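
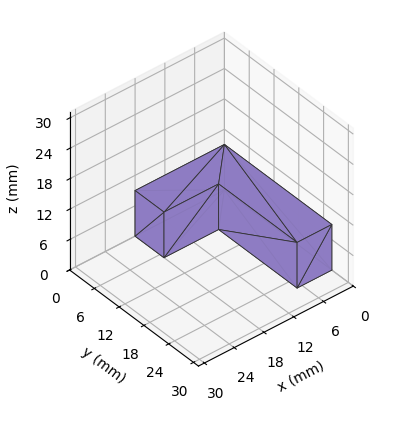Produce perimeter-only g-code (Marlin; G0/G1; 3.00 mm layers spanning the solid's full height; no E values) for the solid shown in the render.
Reading the render: the shape is an L-shaped prism: outer 18 × 26 mm, arm thicknesses ≈ 7 mm (horizontal) and 7 mm (vertical), extruded 9 mm in z (dimensions read to the nearest mm from the axis ticks). For the g-code, the solid's height is divided into equal slices at the stated Δz and each level perimeter traced with G1 moves after a G0 lift.

; perimeter-only toolpath
G21 ; units = mm
G90 ; absolute positioning
G28 ; home
; layer 1
G0 Z3.00
G0 X0.00 Y0.00
G1 X18.00 Y0.00
G1 X18.00 Y7.00
G1 X7.00 Y7.00
G1 X7.00 Y26.00
G1 X0.00 Y26.00
G1 X0.00 Y0.00
; layer 2
G0 Z6.00
G0 X0.00 Y0.00
G1 X18.00 Y0.00
G1 X18.00 Y7.00
G1 X7.00 Y7.00
G1 X7.00 Y26.00
G1 X0.00 Y26.00
G1 X0.00 Y0.00
; layer 3
G0 Z9.00
G0 X0.00 Y0.00
G1 X18.00 Y0.00
G1 X18.00 Y7.00
G1 X7.00 Y7.00
G1 X7.00 Y26.00
G1 X0.00 Y26.00
G1 X0.00 Y0.00
M2 ; end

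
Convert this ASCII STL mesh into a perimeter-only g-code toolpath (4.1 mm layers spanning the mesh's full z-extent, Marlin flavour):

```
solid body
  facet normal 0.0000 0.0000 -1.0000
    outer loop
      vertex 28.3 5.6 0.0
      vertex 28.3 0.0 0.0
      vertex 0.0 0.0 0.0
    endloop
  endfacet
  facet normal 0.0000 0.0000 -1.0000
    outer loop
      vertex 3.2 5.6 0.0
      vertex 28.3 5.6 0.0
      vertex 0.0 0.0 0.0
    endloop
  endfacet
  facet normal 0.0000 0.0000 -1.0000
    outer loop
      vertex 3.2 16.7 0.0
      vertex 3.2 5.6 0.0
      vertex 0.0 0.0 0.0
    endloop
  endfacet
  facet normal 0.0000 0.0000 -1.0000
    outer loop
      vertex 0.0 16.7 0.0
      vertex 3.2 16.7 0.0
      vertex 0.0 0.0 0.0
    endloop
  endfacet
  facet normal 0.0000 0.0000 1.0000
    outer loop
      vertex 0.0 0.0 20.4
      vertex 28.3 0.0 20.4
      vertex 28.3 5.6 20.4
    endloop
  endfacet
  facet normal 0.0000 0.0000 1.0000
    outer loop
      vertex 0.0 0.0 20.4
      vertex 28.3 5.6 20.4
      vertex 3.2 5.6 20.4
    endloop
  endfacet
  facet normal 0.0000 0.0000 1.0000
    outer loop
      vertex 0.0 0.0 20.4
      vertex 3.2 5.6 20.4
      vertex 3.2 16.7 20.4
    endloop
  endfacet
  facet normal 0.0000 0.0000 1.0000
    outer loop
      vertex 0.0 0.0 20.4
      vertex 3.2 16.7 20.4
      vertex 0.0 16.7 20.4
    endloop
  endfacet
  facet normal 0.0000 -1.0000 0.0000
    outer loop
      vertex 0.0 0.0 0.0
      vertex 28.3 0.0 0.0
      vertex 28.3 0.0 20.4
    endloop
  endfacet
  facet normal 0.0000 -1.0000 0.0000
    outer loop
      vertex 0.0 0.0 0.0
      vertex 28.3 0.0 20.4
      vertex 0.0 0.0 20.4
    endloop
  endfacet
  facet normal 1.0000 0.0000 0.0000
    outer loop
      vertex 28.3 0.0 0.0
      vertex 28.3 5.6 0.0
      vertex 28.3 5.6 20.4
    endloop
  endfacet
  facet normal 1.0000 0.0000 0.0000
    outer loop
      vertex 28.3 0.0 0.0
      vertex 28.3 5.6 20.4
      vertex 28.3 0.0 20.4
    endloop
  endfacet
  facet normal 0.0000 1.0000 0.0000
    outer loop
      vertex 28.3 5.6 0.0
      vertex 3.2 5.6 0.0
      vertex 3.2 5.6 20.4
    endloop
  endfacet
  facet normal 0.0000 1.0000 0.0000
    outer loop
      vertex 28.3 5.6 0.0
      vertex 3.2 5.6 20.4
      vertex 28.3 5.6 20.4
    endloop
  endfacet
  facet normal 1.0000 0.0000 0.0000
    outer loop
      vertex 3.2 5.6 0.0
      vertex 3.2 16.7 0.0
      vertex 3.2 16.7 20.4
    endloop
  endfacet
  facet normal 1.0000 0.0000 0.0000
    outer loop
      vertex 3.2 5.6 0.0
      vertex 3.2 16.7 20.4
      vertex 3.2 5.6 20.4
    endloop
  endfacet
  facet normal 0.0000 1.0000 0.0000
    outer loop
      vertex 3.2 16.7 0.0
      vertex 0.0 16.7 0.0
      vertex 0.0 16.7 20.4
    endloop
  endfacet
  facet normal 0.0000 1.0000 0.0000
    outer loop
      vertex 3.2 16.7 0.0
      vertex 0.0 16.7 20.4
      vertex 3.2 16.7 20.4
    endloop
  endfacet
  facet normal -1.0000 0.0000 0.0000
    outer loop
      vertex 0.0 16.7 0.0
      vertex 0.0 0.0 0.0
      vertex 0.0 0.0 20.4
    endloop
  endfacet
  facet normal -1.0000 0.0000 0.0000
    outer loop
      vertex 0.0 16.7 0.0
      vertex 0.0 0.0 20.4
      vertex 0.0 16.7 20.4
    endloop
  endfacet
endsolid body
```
; perimeter-only toolpath
G21 ; units = mm
G90 ; absolute positioning
G28 ; home
; layer 1
G0 Z4.1
G0 X0.0 Y0.0
G1 X28.3 Y0.0
G1 X28.3 Y5.6
G1 X3.2 Y5.6
G1 X3.2 Y16.7
G1 X0.0 Y16.7
G1 X0.0 Y0.0
; layer 2
G0 Z8.2
G0 X0.0 Y0.0
G1 X28.3 Y0.0
G1 X28.3 Y5.6
G1 X3.2 Y5.6
G1 X3.2 Y16.7
G1 X0.0 Y16.7
G1 X0.0 Y0.0
; layer 3
G0 Z12.2
G0 X0.0 Y0.0
G1 X28.3 Y0.0
G1 X28.3 Y5.6
G1 X3.2 Y5.6
G1 X3.2 Y16.7
G1 X0.0 Y16.7
G1 X0.0 Y0.0
; layer 4
G0 Z16.3
G0 X0.0 Y0.0
G1 X28.3 Y0.0
G1 X28.3 Y5.6
G1 X3.2 Y5.6
G1 X3.2 Y16.7
G1 X0.0 Y16.7
G1 X0.0 Y0.0
; layer 5
G0 Z20.4
G0 X0.0 Y0.0
G1 X28.3 Y0.0
G1 X28.3 Y5.6
G1 X3.2 Y5.6
G1 X3.2 Y16.7
G1 X0.0 Y16.7
G1 X0.0 Y0.0
M2 ; end

The solid is an L-shaped prism: outer 28.3 × 16.7 mm, arm thicknesses ≈ 5.6 mm (horizontal) and 3.2 mm (vertical), extruded 20.4 mm in z. Slicing at Δz = 4.1 mm — 5 equal slices spanning the solid's height, so layer i sits at z = i·h/5 — gives 5 non-empty perimeters. Each is a 6-segment closed polygon; G0 lifts to the layer z and rapids to the start vertex, then G1 traces the edges.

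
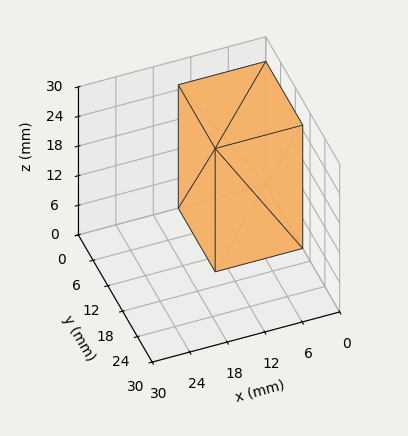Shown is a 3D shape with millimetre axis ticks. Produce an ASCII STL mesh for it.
Reading the render: the shape is a rectangular box, roughly 14 × 15 mm footprint and 25 mm tall (dimensions read to the nearest mm from the axis ticks). For the STL, each face is triangulated and given an outward normal.

solid part
  facet normal 0.0000 0.0000 -1.0000
    outer loop
      vertex 14.00 15.00 0.00
      vertex 14.00 0.00 0.00
      vertex 0.00 0.00 0.00
    endloop
  endfacet
  facet normal 0.0000 0.0000 -1.0000
    outer loop
      vertex 0.00 15.00 0.00
      vertex 14.00 15.00 0.00
      vertex 0.00 0.00 0.00
    endloop
  endfacet
  facet normal 0.0000 0.0000 1.0000
    outer loop
      vertex 0.00 0.00 25.00
      vertex 14.00 0.00 25.00
      vertex 14.00 15.00 25.00
    endloop
  endfacet
  facet normal 0.0000 0.0000 1.0000
    outer loop
      vertex 0.00 0.00 25.00
      vertex 14.00 15.00 25.00
      vertex 0.00 15.00 25.00
    endloop
  endfacet
  facet normal 0.0000 -1.0000 0.0000
    outer loop
      vertex 0.00 0.00 0.00
      vertex 14.00 0.00 0.00
      vertex 14.00 0.00 25.00
    endloop
  endfacet
  facet normal 0.0000 -1.0000 0.0000
    outer loop
      vertex 0.00 0.00 0.00
      vertex 14.00 0.00 25.00
      vertex 0.00 0.00 25.00
    endloop
  endfacet
  facet normal 0.0000 1.0000 0.0000
    outer loop
      vertex 14.00 15.00 25.00
      vertex 14.00 15.00 0.00
      vertex 0.00 15.00 0.00
    endloop
  endfacet
  facet normal 0.0000 1.0000 0.0000
    outer loop
      vertex 0.00 15.00 25.00
      vertex 14.00 15.00 25.00
      vertex 0.00 15.00 0.00
    endloop
  endfacet
  facet normal -1.0000 0.0000 0.0000
    outer loop
      vertex 0.00 15.00 25.00
      vertex 0.00 15.00 0.00
      vertex 0.00 0.00 0.00
    endloop
  endfacet
  facet normal -1.0000 0.0000 0.0000
    outer loop
      vertex 0.00 0.00 25.00
      vertex 0.00 15.00 25.00
      vertex 0.00 0.00 0.00
    endloop
  endfacet
  facet normal 1.0000 0.0000 0.0000
    outer loop
      vertex 14.00 0.00 0.00
      vertex 14.00 15.00 0.00
      vertex 14.00 15.00 25.00
    endloop
  endfacet
  facet normal 1.0000 0.0000 0.0000
    outer loop
      vertex 14.00 0.00 0.00
      vertex 14.00 15.00 25.00
      vertex 14.00 0.00 25.00
    endloop
  endfacet
endsolid part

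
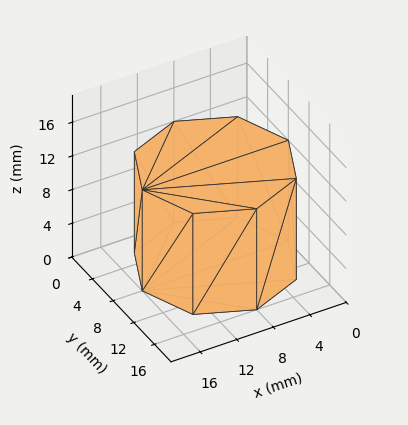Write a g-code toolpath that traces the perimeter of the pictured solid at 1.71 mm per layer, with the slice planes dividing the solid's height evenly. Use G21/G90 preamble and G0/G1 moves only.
Reading the render: the shape is a regular 8-sided prism (a cylinder approximated with 8 flat sides), circumscribed radius ≈ 8 mm, height ≈ 12 mm (dimensions read to the nearest mm from the axis ticks). For the g-code, the solid's height is divided into equal slices at the stated Δz and each level perimeter traced with G1 moves after a G0 lift.

; perimeter-only toolpath
G21 ; units = mm
G90 ; absolute positioning
G28 ; home
; layer 1
G0 Z1.71
G0 X16.00 Y8.00
G1 X13.66 Y13.66
G1 X8.00 Y16.00
G1 X2.34 Y13.66
G1 X0.00 Y8.00
G1 X2.34 Y2.34
G1 X8.00 Y0.00
G1 X13.66 Y2.34
G1 X16.00 Y8.00
; layer 2
G0 Z3.43
G0 X16.00 Y8.00
G1 X13.66 Y13.66
G1 X8.00 Y16.00
G1 X2.34 Y13.66
G1 X0.00 Y8.00
G1 X2.34 Y2.34
G1 X8.00 Y0.00
G1 X13.66 Y2.34
G1 X16.00 Y8.00
; layer 3
G0 Z5.14
G0 X16.00 Y8.00
G1 X13.66 Y13.66
G1 X8.00 Y16.00
G1 X2.34 Y13.66
G1 X0.00 Y8.00
G1 X2.34 Y2.34
G1 X8.00 Y0.00
G1 X13.66 Y2.34
G1 X16.00 Y8.00
; layer 4
G0 Z6.86
G0 X16.00 Y8.00
G1 X13.66 Y13.66
G1 X8.00 Y16.00
G1 X2.34 Y13.66
G1 X0.00 Y8.00
G1 X2.34 Y2.34
G1 X8.00 Y0.00
G1 X13.66 Y2.34
G1 X16.00 Y8.00
; layer 5
G0 Z8.57
G0 X16.00 Y8.00
G1 X13.66 Y13.66
G1 X8.00 Y16.00
G1 X2.34 Y13.66
G1 X0.00 Y8.00
G1 X2.34 Y2.34
G1 X8.00 Y0.00
G1 X13.66 Y2.34
G1 X16.00 Y8.00
; layer 6
G0 Z10.29
G0 X16.00 Y8.00
G1 X13.66 Y13.66
G1 X8.00 Y16.00
G1 X2.34 Y13.66
G1 X0.00 Y8.00
G1 X2.34 Y2.34
G1 X8.00 Y0.00
G1 X13.66 Y2.34
G1 X16.00 Y8.00
; layer 7
G0 Z12.00
G0 X16.00 Y8.00
G1 X13.66 Y13.66
G1 X8.00 Y16.00
G1 X2.34 Y13.66
G1 X0.00 Y8.00
G1 X2.34 Y2.34
G1 X8.00 Y0.00
G1 X13.66 Y2.34
G1 X16.00 Y8.00
M2 ; end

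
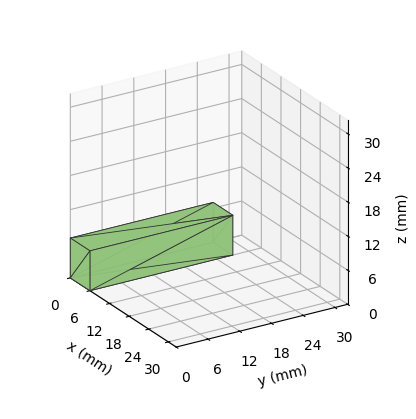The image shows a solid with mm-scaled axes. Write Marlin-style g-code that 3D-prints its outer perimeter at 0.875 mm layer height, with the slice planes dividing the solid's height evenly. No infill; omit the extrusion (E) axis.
Reading the render: the shape is a rectangular box, roughly 6 × 27 mm footprint and 7 mm tall (dimensions read to the nearest mm from the axis ticks). For the g-code, the solid's height is divided into equal slices at the stated Δz and each level perimeter traced with G1 moves after a G0 lift.

; perimeter-only toolpath
G21 ; units = mm
G90 ; absolute positioning
G28 ; home
; layer 1
G0 Z0.875
G0 X0.000 Y0.000
G1 X6.000 Y0.000
G1 X6.000 Y27.000
G1 X0.000 Y27.000
G1 X0.000 Y0.000
; layer 2
G0 Z1.750
G0 X0.000 Y0.000
G1 X6.000 Y0.000
G1 X6.000 Y27.000
G1 X0.000 Y27.000
G1 X0.000 Y0.000
; layer 3
G0 Z2.625
G0 X0.000 Y0.000
G1 X6.000 Y0.000
G1 X6.000 Y27.000
G1 X0.000 Y27.000
G1 X0.000 Y0.000
; layer 4
G0 Z3.500
G0 X0.000 Y0.000
G1 X6.000 Y0.000
G1 X6.000 Y27.000
G1 X0.000 Y27.000
G1 X0.000 Y0.000
; layer 5
G0 Z4.375
G0 X0.000 Y0.000
G1 X6.000 Y0.000
G1 X6.000 Y27.000
G1 X0.000 Y27.000
G1 X0.000 Y0.000
; layer 6
G0 Z5.250
G0 X0.000 Y0.000
G1 X6.000 Y0.000
G1 X6.000 Y27.000
G1 X0.000 Y27.000
G1 X0.000 Y0.000
; layer 7
G0 Z6.125
G0 X0.000 Y0.000
G1 X6.000 Y0.000
G1 X6.000 Y27.000
G1 X0.000 Y27.000
G1 X0.000 Y0.000
; layer 8
G0 Z7.000
G0 X0.000 Y0.000
G1 X6.000 Y0.000
G1 X6.000 Y27.000
G1 X0.000 Y27.000
G1 X0.000 Y0.000
M2 ; end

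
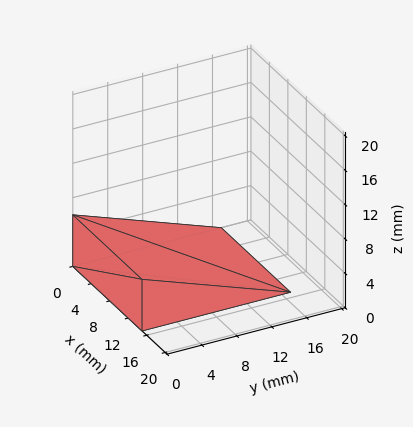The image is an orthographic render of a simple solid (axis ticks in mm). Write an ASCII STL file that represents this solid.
Reading the render: the shape is a wedge (ramp): 15 × 17 mm base, rising to 6 mm along the y=0 edge and sloping linearly to z=0 at y=17 (dimensions read to the nearest mm from the axis ticks). For the STL, each face is triangulated and given an outward normal.

solid part
  facet normal 0.0000 0.0000 -1.0000
    outer loop
      vertex 15.00 17.00 0.00
      vertex 15.00 0.00 0.00
      vertex 0.00 0.00 0.00
    endloop
  endfacet
  facet normal 0.0000 0.0000 -1.0000
    outer loop
      vertex 0.00 17.00 0.00
      vertex 15.00 17.00 0.00
      vertex 0.00 0.00 0.00
    endloop
  endfacet
  facet normal 0.0000 -1.0000 0.0000
    outer loop
      vertex 0.00 0.00 0.00
      vertex 15.00 0.00 0.00
      vertex 15.00 0.00 6.00
    endloop
  endfacet
  facet normal 0.0000 -1.0000 0.0000
    outer loop
      vertex 0.00 0.00 0.00
      vertex 15.00 0.00 6.00
      vertex 0.00 0.00 6.00
    endloop
  endfacet
  facet normal 0.0000 0.3328 0.9430
    outer loop
      vertex 0.00 0.00 6.00
      vertex 15.00 0.00 6.00
      vertex 15.00 17.00 0.00
    endloop
  endfacet
  facet normal 0.0000 0.3328 0.9430
    outer loop
      vertex 0.00 0.00 6.00
      vertex 15.00 17.00 0.00
      vertex 0.00 17.00 0.00
    endloop
  endfacet
  facet normal -1.0000 0.0000 0.0000
    outer loop
      vertex 0.00 0.00 6.00
      vertex 0.00 17.00 0.00
      vertex 0.00 0.00 0.00
    endloop
  endfacet
  facet normal 1.0000 0.0000 0.0000
    outer loop
      vertex 15.00 0.00 0.00
      vertex 15.00 17.00 0.00
      vertex 15.00 0.00 6.00
    endloop
  endfacet
endsolid part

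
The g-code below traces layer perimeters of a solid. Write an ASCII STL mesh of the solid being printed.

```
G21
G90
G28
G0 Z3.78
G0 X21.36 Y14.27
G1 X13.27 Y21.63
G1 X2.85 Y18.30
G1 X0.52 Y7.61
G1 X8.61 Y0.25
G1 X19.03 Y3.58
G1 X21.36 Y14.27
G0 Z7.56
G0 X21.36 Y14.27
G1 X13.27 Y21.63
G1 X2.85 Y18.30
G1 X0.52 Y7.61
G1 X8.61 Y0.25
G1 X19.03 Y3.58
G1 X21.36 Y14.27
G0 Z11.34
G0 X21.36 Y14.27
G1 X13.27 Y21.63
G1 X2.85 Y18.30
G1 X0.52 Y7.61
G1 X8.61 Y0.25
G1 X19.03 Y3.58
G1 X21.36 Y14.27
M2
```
solid part
  facet normal 0.0000 0.0000 -1.0000
    outer loop
      vertex 2.85 18.30 0.00
      vertex 13.27 21.63 0.00
      vertex 21.36 14.27 0.00
    endloop
  endfacet
  facet normal 0.0000 0.0000 -1.0000
    outer loop
      vertex 0.52 7.61 0.00
      vertex 2.85 18.30 0.00
      vertex 21.36 14.27 0.00
    endloop
  endfacet
  facet normal 0.0000 0.0000 -1.0000
    outer loop
      vertex 8.61 0.25 0.00
      vertex 0.52 7.61 0.00
      vertex 21.36 14.27 0.00
    endloop
  endfacet
  facet normal 0.0000 0.0000 -1.0000
    outer loop
      vertex 19.03 3.58 0.00
      vertex 8.61 0.25 0.00
      vertex 21.36 14.27 0.00
    endloop
  endfacet
  facet normal 0.0000 0.0000 1.0000
    outer loop
      vertex 21.36 14.27 11.34
      vertex 13.27 21.63 11.34
      vertex 2.85 18.30 11.34
    endloop
  endfacet
  facet normal 0.0000 0.0000 1.0000
    outer loop
      vertex 21.36 14.27 11.34
      vertex 2.85 18.30 11.34
      vertex 0.52 7.61 11.34
    endloop
  endfacet
  facet normal 0.0000 0.0000 1.0000
    outer loop
      vertex 21.36 14.27 11.34
      vertex 0.52 7.61 11.34
      vertex 8.61 0.25 11.34
    endloop
  endfacet
  facet normal 0.0000 0.0000 1.0000
    outer loop
      vertex 21.36 14.27 11.34
      vertex 8.61 0.25 11.34
      vertex 19.03 3.58 11.34
    endloop
  endfacet
  facet normal 0.6729 0.7397 0.0000
    outer loop
      vertex 21.36 14.27 0.00
      vertex 13.27 21.63 0.00
      vertex 13.27 21.63 11.34
    endloop
  endfacet
  facet normal 0.6729 0.7397 0.0000
    outer loop
      vertex 21.36 14.27 0.00
      vertex 13.27 21.63 11.34
      vertex 21.36 14.27 11.34
    endloop
  endfacet
  facet normal -0.3044 0.9525 0.0000
    outer loop
      vertex 13.27 21.63 0.00
      vertex 2.85 18.30 0.00
      vertex 2.85 18.30 11.34
    endloop
  endfacet
  facet normal -0.3044 0.9525 0.0000
    outer loop
      vertex 13.27 21.63 0.00
      vertex 2.85 18.30 11.34
      vertex 13.27 21.63 11.34
    endloop
  endfacet
  facet normal -0.9771 0.2130 0.0000
    outer loop
      vertex 2.85 18.30 0.00
      vertex 0.52 7.61 0.00
      vertex 0.52 7.61 11.34
    endloop
  endfacet
  facet normal -0.9771 0.2130 0.0000
    outer loop
      vertex 2.85 18.30 0.00
      vertex 0.52 7.61 11.34
      vertex 2.85 18.30 11.34
    endloop
  endfacet
  facet normal -0.6729 -0.7397 0.0000
    outer loop
      vertex 0.52 7.61 0.00
      vertex 8.61 0.25 0.00
      vertex 8.61 0.25 11.34
    endloop
  endfacet
  facet normal -0.6729 -0.7397 0.0000
    outer loop
      vertex 0.52 7.61 0.00
      vertex 8.61 0.25 11.34
      vertex 0.52 7.61 11.34
    endloop
  endfacet
  facet normal 0.3044 -0.9525 0.0000
    outer loop
      vertex 8.61 0.25 0.00
      vertex 19.03 3.58 0.00
      vertex 19.03 3.58 11.34
    endloop
  endfacet
  facet normal 0.3044 -0.9525 0.0000
    outer loop
      vertex 8.61 0.25 0.00
      vertex 19.03 3.58 11.34
      vertex 8.61 0.25 11.34
    endloop
  endfacet
  facet normal 0.9771 -0.2130 0.0000
    outer loop
      vertex 19.03 3.58 0.00
      vertex 21.36 14.27 0.00
      vertex 21.36 14.27 11.34
    endloop
  endfacet
  facet normal 0.9771 -0.2130 0.0000
    outer loop
      vertex 19.03 3.58 0.00
      vertex 21.36 14.27 11.34
      vertex 19.03 3.58 11.34
    endloop
  endfacet
endsolid part

The G0 Z moves step by Δz≈3.78 mm. Every layer's G1 loop is the same polygon, so the solid is a straight extrusion of it from z=0 to z≈11.3. Closing with flat bottom and top caps and triangulating gives 20 facets — a regular 6-sided prism (a cylinder approximated with 6 flat sides), circumscribed radius ≈ 10.9 mm, height ≈ 11.3 mm.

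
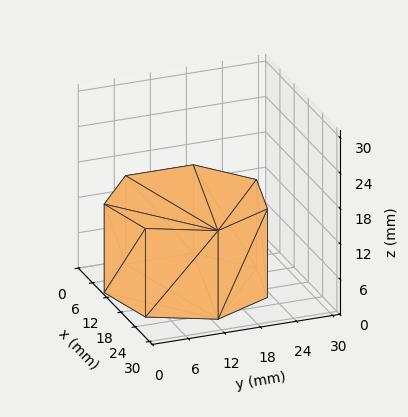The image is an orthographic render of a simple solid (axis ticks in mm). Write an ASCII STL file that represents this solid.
Reading the render: the shape is a regular 7-sided prism (a cylinder approximated with 7 flat sides), circumscribed radius ≈ 13 mm, height ≈ 15 mm (dimensions read to the nearest mm from the axis ticks). For the STL, each face is triangulated and given an outward normal.

solid part
  facet normal 0.0000 0.0000 -1.0000
    outer loop
      vertex 10.11 25.67 0.00
      vertex 21.11 23.16 0.00
      vertex 26.00 13.00 0.00
    endloop
  endfacet
  facet normal 0.0000 0.0000 -1.0000
    outer loop
      vertex 1.29 18.64 0.00
      vertex 10.11 25.67 0.00
      vertex 26.00 13.00 0.00
    endloop
  endfacet
  facet normal 0.0000 0.0000 -1.0000
    outer loop
      vertex 1.29 7.36 0.00
      vertex 1.29 18.64 0.00
      vertex 26.00 13.00 0.00
    endloop
  endfacet
  facet normal 0.0000 0.0000 -1.0000
    outer loop
      vertex 10.11 0.33 0.00
      vertex 1.29 7.36 0.00
      vertex 26.00 13.00 0.00
    endloop
  endfacet
  facet normal 0.0000 0.0000 -1.0000
    outer loop
      vertex 21.11 2.84 0.00
      vertex 10.11 0.33 0.00
      vertex 26.00 13.00 0.00
    endloop
  endfacet
  facet normal 0.0000 0.0000 1.0000
    outer loop
      vertex 26.00 13.00 15.00
      vertex 21.11 23.16 15.00
      vertex 10.11 25.67 15.00
    endloop
  endfacet
  facet normal 0.0000 0.0000 1.0000
    outer loop
      vertex 26.00 13.00 15.00
      vertex 10.11 25.67 15.00
      vertex 1.29 18.64 15.00
    endloop
  endfacet
  facet normal 0.0000 0.0000 1.0000
    outer loop
      vertex 26.00 13.00 15.00
      vertex 1.29 18.64 15.00
      vertex 1.29 7.36 15.00
    endloop
  endfacet
  facet normal 0.0000 0.0000 1.0000
    outer loop
      vertex 26.00 13.00 15.00
      vertex 1.29 7.36 15.00
      vertex 10.11 0.33 15.00
    endloop
  endfacet
  facet normal 0.0000 0.0000 1.0000
    outer loop
      vertex 26.00 13.00 15.00
      vertex 10.11 0.33 15.00
      vertex 21.11 2.84 15.00
    endloop
  endfacet
  facet normal 0.9011 0.4337 0.0000
    outer loop
      vertex 26.00 13.00 0.00
      vertex 21.11 23.16 0.00
      vertex 21.11 23.16 15.00
    endloop
  endfacet
  facet normal 0.9011 0.4337 0.0000
    outer loop
      vertex 26.00 13.00 0.00
      vertex 21.11 23.16 15.00
      vertex 26.00 13.00 15.00
    endloop
  endfacet
  facet normal 0.2225 0.9749 0.0000
    outer loop
      vertex 21.11 23.16 0.00
      vertex 10.11 25.67 0.00
      vertex 10.11 25.67 15.00
    endloop
  endfacet
  facet normal 0.2225 0.9749 0.0000
    outer loop
      vertex 21.11 23.16 0.00
      vertex 10.11 25.67 15.00
      vertex 21.11 23.16 15.00
    endloop
  endfacet
  facet normal -0.6233 0.7820 0.0000
    outer loop
      vertex 10.11 25.67 0.00
      vertex 1.29 18.64 0.00
      vertex 1.29 18.64 15.00
    endloop
  endfacet
  facet normal -0.6233 0.7820 0.0000
    outer loop
      vertex 10.11 25.67 0.00
      vertex 1.29 18.64 15.00
      vertex 10.11 25.67 15.00
    endloop
  endfacet
  facet normal -1.0000 0.0000 0.0000
    outer loop
      vertex 1.29 18.64 0.00
      vertex 1.29 7.36 0.00
      vertex 1.29 7.36 15.00
    endloop
  endfacet
  facet normal -1.0000 0.0000 0.0000
    outer loop
      vertex 1.29 18.64 0.00
      vertex 1.29 7.36 15.00
      vertex 1.29 18.64 15.00
    endloop
  endfacet
  facet normal -0.6233 -0.7820 0.0000
    outer loop
      vertex 1.29 7.36 0.00
      vertex 10.11 0.33 0.00
      vertex 10.11 0.33 15.00
    endloop
  endfacet
  facet normal -0.6233 -0.7820 0.0000
    outer loop
      vertex 1.29 7.36 0.00
      vertex 10.11 0.33 15.00
      vertex 1.29 7.36 15.00
    endloop
  endfacet
  facet normal 0.2225 -0.9749 0.0000
    outer loop
      vertex 10.11 0.33 0.00
      vertex 21.11 2.84 0.00
      vertex 21.11 2.84 15.00
    endloop
  endfacet
  facet normal 0.2225 -0.9749 0.0000
    outer loop
      vertex 10.11 0.33 0.00
      vertex 21.11 2.84 15.00
      vertex 10.11 0.33 15.00
    endloop
  endfacet
  facet normal 0.9011 -0.4337 0.0000
    outer loop
      vertex 21.11 2.84 0.00
      vertex 26.00 13.00 0.00
      vertex 26.00 13.00 15.00
    endloop
  endfacet
  facet normal 0.9011 -0.4337 0.0000
    outer loop
      vertex 21.11 2.84 0.00
      vertex 26.00 13.00 15.00
      vertex 21.11 2.84 15.00
    endloop
  endfacet
endsolid part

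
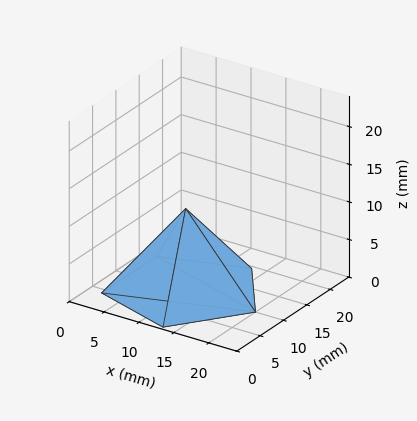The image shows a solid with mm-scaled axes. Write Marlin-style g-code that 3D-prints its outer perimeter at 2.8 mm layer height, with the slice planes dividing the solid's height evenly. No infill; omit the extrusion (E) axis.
Reading the render: the shape is a regular 5-sided pyramid, base circumscribed radius ≈ 10 mm, apex at z ≈ 11 mm (dimensions read to the nearest mm from the axis ticks). For the g-code, the solid's height is divided into equal slices at the stated Δz and each level perimeter traced with G1 moves after a G0 lift.

; perimeter-only toolpath
G21 ; units = mm
G90 ; absolute positioning
G28 ; home
; layer 1
G0 Z2.8
G0 X17.5 Y10.0
G1 X12.3 Y17.1
G1 X3.9 Y14.4
G1 X3.9 Y5.6
G1 X12.3 Y2.9
G1 X17.5 Y10.0
; layer 2
G0 Z5.5
G0 X15.0 Y10.0
G1 X11.6 Y14.8
G1 X6.0 Y12.9
G1 X6.0 Y7.0
G1 X11.6 Y5.2
G1 X15.0 Y10.0
; layer 3
G0 Z8.2
G0 X12.5 Y10.0
G1 X10.8 Y12.4
G1 X8.0 Y11.5
G1 X8.0 Y8.5
G1 X10.8 Y7.6
G1 X12.5 Y10.0
M2 ; end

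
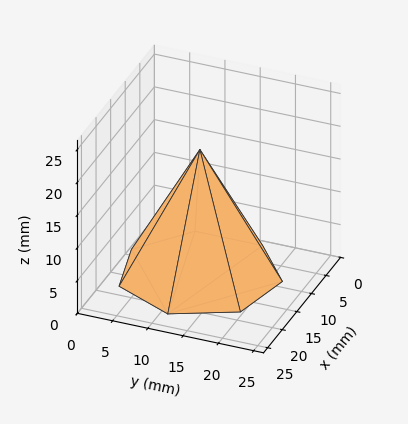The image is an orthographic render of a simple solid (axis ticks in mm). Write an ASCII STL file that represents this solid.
Reading the render: the shape is a regular 7-sided pyramid, base circumscribed radius ≈ 11 mm, apex at z ≈ 19 mm (dimensions read to the nearest mm from the axis ticks). For the STL, each face is triangulated and given an outward normal.

solid part
  facet normal 0.0000 0.0000 -1.0000
    outer loop
      vertex 8.6 21.7 0.0
      vertex 17.9 19.6 0.0
      vertex 22.0 11.0 0.0
    endloop
  endfacet
  facet normal 0.0000 0.0000 -1.0000
    outer loop
      vertex 1.1 15.8 0.0
      vertex 8.6 21.7 0.0
      vertex 22.0 11.0 0.0
    endloop
  endfacet
  facet normal 0.0000 0.0000 -1.0000
    outer loop
      vertex 1.1 6.2 0.0
      vertex 1.1 15.8 0.0
      vertex 22.0 11.0 0.0
    endloop
  endfacet
  facet normal 0.0000 0.0000 -1.0000
    outer loop
      vertex 8.6 0.3 0.0
      vertex 1.1 6.2 0.0
      vertex 22.0 11.0 0.0
    endloop
  endfacet
  facet normal 0.0000 0.0000 -1.0000
    outer loop
      vertex 17.9 2.4 0.0
      vertex 8.6 0.3 0.0
      vertex 22.0 11.0 0.0
    endloop
  endfacet
  facet normal 0.8000 0.3814 0.4632
    outer loop
      vertex 22.0 11.0 0.0
      vertex 17.9 19.6 0.0
      vertex 11.0 11.0 19.0
    endloop
  endfacet
  facet normal 0.1953 0.8649 0.4624
    outer loop
      vertex 17.9 19.6 0.0
      vertex 8.6 21.7 0.0
      vertex 11.0 11.0 19.0
    endloop
  endfacet
  facet normal -0.5484 0.6971 0.4619
    outer loop
      vertex 8.6 21.7 0.0
      vertex 1.1 15.8 0.0
      vertex 11.0 11.0 19.0
    endloop
  endfacet
  facet normal -0.8868 0.0000 0.4621
    outer loop
      vertex 1.1 15.8 0.0
      vertex 1.1 6.2 0.0
      vertex 11.0 11.0 19.0
    endloop
  endfacet
  facet normal -0.5484 -0.6971 0.4619
    outer loop
      vertex 1.1 6.2 0.0
      vertex 8.6 0.3 0.0
      vertex 11.0 11.0 19.0
    endloop
  endfacet
  facet normal 0.1953 -0.8649 0.4624
    outer loop
      vertex 8.6 0.3 0.0
      vertex 17.9 2.4 0.0
      vertex 11.0 11.0 19.0
    endloop
  endfacet
  facet normal 0.8000 -0.3814 0.4632
    outer loop
      vertex 17.9 2.4 0.0
      vertex 22.0 11.0 0.0
      vertex 11.0 11.0 19.0
    endloop
  endfacet
endsolid part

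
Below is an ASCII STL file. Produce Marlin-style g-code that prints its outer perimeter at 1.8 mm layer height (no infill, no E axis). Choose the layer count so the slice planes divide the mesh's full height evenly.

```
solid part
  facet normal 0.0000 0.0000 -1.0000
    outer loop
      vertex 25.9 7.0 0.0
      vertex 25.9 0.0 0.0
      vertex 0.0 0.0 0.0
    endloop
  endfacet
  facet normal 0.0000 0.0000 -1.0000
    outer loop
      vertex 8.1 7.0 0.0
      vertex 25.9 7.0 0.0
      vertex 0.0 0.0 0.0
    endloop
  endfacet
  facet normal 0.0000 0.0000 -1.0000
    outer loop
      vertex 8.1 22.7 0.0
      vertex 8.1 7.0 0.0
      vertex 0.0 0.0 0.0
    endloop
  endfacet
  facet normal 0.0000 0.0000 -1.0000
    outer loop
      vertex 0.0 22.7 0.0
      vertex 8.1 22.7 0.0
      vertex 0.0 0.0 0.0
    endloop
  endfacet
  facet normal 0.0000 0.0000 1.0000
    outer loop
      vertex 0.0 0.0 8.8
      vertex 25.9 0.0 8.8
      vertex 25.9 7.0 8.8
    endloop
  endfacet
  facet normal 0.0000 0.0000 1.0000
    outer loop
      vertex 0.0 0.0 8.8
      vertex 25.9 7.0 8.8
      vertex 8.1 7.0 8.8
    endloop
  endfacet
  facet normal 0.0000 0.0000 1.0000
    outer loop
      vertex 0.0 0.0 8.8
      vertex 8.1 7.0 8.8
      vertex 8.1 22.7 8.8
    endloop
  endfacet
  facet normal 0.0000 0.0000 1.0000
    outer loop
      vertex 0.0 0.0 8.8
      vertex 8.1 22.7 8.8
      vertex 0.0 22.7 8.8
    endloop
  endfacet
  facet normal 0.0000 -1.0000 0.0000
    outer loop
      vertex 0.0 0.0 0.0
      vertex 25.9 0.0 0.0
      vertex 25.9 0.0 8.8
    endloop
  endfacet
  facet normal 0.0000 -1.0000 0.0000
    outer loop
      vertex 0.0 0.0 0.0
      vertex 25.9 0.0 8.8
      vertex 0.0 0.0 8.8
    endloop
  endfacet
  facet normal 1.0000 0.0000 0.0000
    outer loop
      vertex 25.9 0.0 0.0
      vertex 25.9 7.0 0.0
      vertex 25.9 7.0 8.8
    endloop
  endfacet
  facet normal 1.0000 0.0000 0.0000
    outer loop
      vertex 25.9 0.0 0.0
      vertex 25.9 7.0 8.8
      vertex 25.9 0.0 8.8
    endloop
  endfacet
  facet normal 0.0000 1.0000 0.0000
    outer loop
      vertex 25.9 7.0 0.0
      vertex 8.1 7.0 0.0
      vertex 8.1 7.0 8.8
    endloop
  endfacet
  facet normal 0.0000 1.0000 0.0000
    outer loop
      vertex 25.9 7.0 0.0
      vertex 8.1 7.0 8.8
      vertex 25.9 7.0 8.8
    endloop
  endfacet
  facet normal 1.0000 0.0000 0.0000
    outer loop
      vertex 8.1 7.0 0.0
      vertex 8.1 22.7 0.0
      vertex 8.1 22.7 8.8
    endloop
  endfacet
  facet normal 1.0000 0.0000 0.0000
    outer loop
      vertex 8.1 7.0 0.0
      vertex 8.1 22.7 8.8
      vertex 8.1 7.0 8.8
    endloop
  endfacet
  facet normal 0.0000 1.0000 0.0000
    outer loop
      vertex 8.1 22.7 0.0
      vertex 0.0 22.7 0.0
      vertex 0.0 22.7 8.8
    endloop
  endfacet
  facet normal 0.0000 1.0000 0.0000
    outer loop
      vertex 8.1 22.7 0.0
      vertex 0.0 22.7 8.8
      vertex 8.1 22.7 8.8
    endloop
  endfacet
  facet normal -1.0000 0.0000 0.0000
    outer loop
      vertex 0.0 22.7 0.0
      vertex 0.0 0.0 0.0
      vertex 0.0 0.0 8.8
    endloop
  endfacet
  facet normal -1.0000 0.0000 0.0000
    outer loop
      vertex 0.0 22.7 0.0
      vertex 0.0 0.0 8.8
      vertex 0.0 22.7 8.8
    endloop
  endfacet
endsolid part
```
; perimeter-only toolpath
G21 ; units = mm
G90 ; absolute positioning
G28 ; home
; layer 1
G0 Z1.8
G0 X0.0 Y0.0
G1 X25.9 Y0.0
G1 X25.9 Y7.0
G1 X8.1 Y7.0
G1 X8.1 Y22.7
G1 X0.0 Y22.7
G1 X0.0 Y0.0
; layer 2
G0 Z3.5
G0 X0.0 Y0.0
G1 X25.9 Y0.0
G1 X25.9 Y7.0
G1 X8.1 Y7.0
G1 X8.1 Y22.7
G1 X0.0 Y22.7
G1 X0.0 Y0.0
; layer 3
G0 Z5.3
G0 X0.0 Y0.0
G1 X25.9 Y0.0
G1 X25.9 Y7.0
G1 X8.1 Y7.0
G1 X8.1 Y22.7
G1 X0.0 Y22.7
G1 X0.0 Y0.0
; layer 4
G0 Z7.0
G0 X0.0 Y0.0
G1 X25.9 Y0.0
G1 X25.9 Y7.0
G1 X8.1 Y7.0
G1 X8.1 Y22.7
G1 X0.0 Y22.7
G1 X0.0 Y0.0
; layer 5
G0 Z8.8
G0 X0.0 Y0.0
G1 X25.9 Y0.0
G1 X25.9 Y7.0
G1 X8.1 Y7.0
G1 X8.1 Y22.7
G1 X0.0 Y22.7
G1 X0.0 Y0.0
M2 ; end

The solid is an L-shaped prism: outer 25.9 × 22.7 mm, arm thicknesses ≈ 7 mm (horizontal) and 8.1 mm (vertical), extruded 8.8 mm in z. Slicing at Δz = 1.8 mm — 5 equal slices spanning the solid's height, so layer i sits at z = i·h/5 — gives 5 non-empty perimeters. Each is a 6-segment closed polygon; G0 lifts to the layer z and rapids to the start vertex, then G1 traces the edges.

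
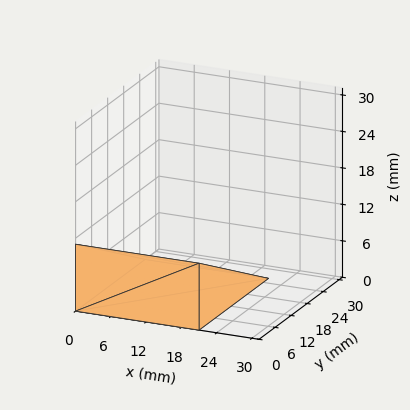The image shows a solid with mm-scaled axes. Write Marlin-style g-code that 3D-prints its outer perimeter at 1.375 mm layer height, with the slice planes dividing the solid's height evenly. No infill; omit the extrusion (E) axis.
Reading the render: the shape is a wedge (ramp): 21 × 26 mm base, rising to 11 mm along the y=0 edge and sloping linearly to z=0 at y=26 (dimensions read to the nearest mm from the axis ticks). For the g-code, the solid's height is divided into equal slices at the stated Δz and each level perimeter traced with G1 moves after a G0 lift.

; perimeter-only toolpath
G21 ; units = mm
G90 ; absolute positioning
G28 ; home
; layer 1
G0 Z1.375
G0 X0.000 Y0.000
G1 X21.000 Y0.000
G1 X21.000 Y22.750
G1 X0.000 Y22.750
G1 X0.000 Y0.000
; layer 2
G0 Z2.750
G0 X0.000 Y0.000
G1 X21.000 Y0.000
G1 X21.000 Y19.500
G1 X0.000 Y19.500
G1 X0.000 Y0.000
; layer 3
G0 Z4.125
G0 X0.000 Y0.000
G1 X21.000 Y0.000
G1 X21.000 Y16.250
G1 X0.000 Y16.250
G1 X0.000 Y0.000
; layer 4
G0 Z5.500
G0 X0.000 Y0.000
G1 X21.000 Y0.000
G1 X21.000 Y13.000
G1 X0.000 Y13.000
G1 X0.000 Y0.000
; layer 5
G0 Z6.875
G0 X0.000 Y0.000
G1 X21.000 Y0.000
G1 X21.000 Y9.750
G1 X0.000 Y9.750
G1 X0.000 Y0.000
; layer 6
G0 Z8.250
G0 X0.000 Y0.000
G1 X21.000 Y0.000
G1 X21.000 Y6.500
G1 X0.000 Y6.500
G1 X0.000 Y0.000
; layer 7
G0 Z9.625
G0 X0.000 Y0.000
G1 X21.000 Y0.000
G1 X21.000 Y3.250
G1 X0.000 Y3.250
G1 X0.000 Y0.000
M2 ; end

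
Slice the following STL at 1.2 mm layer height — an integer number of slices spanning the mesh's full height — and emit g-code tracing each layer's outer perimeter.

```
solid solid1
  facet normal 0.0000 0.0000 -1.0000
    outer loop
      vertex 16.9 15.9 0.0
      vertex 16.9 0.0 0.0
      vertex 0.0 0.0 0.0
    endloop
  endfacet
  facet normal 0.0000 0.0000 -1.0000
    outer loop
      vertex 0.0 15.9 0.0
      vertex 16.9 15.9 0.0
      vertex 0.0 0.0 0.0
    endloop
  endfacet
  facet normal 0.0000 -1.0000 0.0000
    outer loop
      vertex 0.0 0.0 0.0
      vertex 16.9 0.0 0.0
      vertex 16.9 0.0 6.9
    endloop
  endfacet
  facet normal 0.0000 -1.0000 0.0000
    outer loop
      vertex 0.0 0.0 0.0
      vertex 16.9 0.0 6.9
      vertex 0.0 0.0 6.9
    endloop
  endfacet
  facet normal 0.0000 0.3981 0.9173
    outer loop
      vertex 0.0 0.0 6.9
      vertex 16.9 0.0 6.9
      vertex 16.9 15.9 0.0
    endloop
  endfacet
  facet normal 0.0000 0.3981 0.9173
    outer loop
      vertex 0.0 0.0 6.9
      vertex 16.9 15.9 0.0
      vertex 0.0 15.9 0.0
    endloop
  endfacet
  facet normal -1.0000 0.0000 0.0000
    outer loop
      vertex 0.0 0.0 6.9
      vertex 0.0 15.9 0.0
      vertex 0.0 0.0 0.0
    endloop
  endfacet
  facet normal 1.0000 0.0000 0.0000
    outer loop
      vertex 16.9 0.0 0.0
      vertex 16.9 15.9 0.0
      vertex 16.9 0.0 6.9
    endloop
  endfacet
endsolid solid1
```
; perimeter-only toolpath
G21 ; units = mm
G90 ; absolute positioning
G28 ; home
; layer 1
G0 Z1.2
G0 X0.0 Y0.0
G1 X16.9 Y0.0
G1 X16.9 Y13.2
G1 X0.0 Y13.2
G1 X0.0 Y0.0
; layer 2
G0 Z2.3
G0 X0.0 Y0.0
G1 X16.9 Y0.0
G1 X16.9 Y10.6
G1 X0.0 Y10.6
G1 X0.0 Y0.0
; layer 3
G0 Z3.5
G0 X0.0 Y0.0
G1 X16.9 Y0.0
G1 X16.9 Y8.0
G1 X0.0 Y8.0
G1 X0.0 Y0.0
; layer 4
G0 Z4.6
G0 X0.0 Y0.0
G1 X16.9 Y0.0
G1 X16.9 Y5.3
G1 X0.0 Y5.3
G1 X0.0 Y0.0
; layer 5
G0 Z5.8
G0 X0.0 Y0.0
G1 X16.9 Y0.0
G1 X16.9 Y2.6
G1 X0.0 Y2.6
G1 X0.0 Y0.0
M2 ; end

The solid is a wedge (ramp): 16.9 × 15.9 mm base, rising to 6.9 mm along the y=0 edge and sloping linearly to z=0 at y=15.9. Slicing at Δz = 1.2 mm — 6 equal slices spanning the solid's height, so layer i sits at z = i·h/6 — gives 5 non-empty perimeters. Each is a 4-segment closed polygon; G0 lifts to the layer z and rapids to the start vertex, then G1 traces the edges. The cross-section shrinks linearly with z (the slice at the apex is degenerate and omitted).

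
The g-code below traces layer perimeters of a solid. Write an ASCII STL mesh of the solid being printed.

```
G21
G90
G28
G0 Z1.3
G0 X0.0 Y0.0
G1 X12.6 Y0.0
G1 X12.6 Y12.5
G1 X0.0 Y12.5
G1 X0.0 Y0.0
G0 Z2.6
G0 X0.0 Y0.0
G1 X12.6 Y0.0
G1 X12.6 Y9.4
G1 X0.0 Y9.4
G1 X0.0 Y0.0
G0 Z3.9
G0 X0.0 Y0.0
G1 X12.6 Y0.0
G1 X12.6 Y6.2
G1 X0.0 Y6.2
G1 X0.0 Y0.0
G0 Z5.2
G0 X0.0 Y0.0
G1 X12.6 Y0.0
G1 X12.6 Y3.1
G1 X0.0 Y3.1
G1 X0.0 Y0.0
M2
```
solid part
  facet normal 0.0000 0.0000 -1.0000
    outer loop
      vertex 12.6 15.6 0.0
      vertex 12.6 0.0 0.0
      vertex 0.0 0.0 0.0
    endloop
  endfacet
  facet normal 0.0000 0.0000 -1.0000
    outer loop
      vertex 0.0 15.6 0.0
      vertex 12.6 15.6 0.0
      vertex 0.0 0.0 0.0
    endloop
  endfacet
  facet normal 0.0000 -1.0000 0.0000
    outer loop
      vertex 0.0 0.0 0.0
      vertex 12.6 0.0 0.0
      vertex 12.6 0.0 6.5
    endloop
  endfacet
  facet normal 0.0000 -1.0000 0.0000
    outer loop
      vertex 0.0 0.0 0.0
      vertex 12.6 0.0 6.5
      vertex 0.0 0.0 6.5
    endloop
  endfacet
  facet normal 0.0000 0.3846 0.9231
    outer loop
      vertex 0.0 0.0 6.5
      vertex 12.6 0.0 6.5
      vertex 12.6 15.6 0.0
    endloop
  endfacet
  facet normal 0.0000 0.3846 0.9231
    outer loop
      vertex 0.0 0.0 6.5
      vertex 12.6 15.6 0.0
      vertex 0.0 15.6 0.0
    endloop
  endfacet
  facet normal -1.0000 0.0000 0.0000
    outer loop
      vertex 0.0 0.0 6.5
      vertex 0.0 15.6 0.0
      vertex 0.0 0.0 0.0
    endloop
  endfacet
  facet normal 1.0000 0.0000 0.0000
    outer loop
      vertex 12.6 0.0 0.0
      vertex 12.6 15.6 0.0
      vertex 12.6 0.0 6.5
    endloop
  endfacet
endsolid part

The G0 Z moves step by Δz≈1.3 mm. The G1 loops shrink linearly with z, so the solid tapers from its base footprint up to z≈6.5. Closing with a flat bottom cap and the tapered top and triangulating gives 8 facets — a wedge (ramp): 12.6 × 15.6 mm base, rising to 6.5 mm along the y=0 edge and sloping linearly to z=0 at y=15.6.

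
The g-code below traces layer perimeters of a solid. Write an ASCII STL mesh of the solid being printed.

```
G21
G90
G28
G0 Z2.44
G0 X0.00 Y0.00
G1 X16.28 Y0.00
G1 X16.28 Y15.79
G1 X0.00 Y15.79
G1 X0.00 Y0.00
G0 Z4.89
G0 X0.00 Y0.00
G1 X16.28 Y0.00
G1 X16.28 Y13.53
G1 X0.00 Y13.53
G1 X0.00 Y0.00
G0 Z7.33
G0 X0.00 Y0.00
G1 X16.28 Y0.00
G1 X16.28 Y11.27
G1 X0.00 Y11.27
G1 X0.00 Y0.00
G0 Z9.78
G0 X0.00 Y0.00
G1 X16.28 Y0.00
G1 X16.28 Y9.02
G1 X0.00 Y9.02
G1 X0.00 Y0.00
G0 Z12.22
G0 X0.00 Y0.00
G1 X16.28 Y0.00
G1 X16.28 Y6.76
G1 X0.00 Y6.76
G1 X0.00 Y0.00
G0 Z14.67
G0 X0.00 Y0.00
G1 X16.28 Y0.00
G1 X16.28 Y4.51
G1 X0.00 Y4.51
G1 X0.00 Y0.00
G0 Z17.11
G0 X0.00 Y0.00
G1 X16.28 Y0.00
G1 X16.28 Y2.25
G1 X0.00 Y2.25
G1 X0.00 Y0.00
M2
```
solid part
  facet normal 0.0000 0.0000 -1.0000
    outer loop
      vertex 16.28 18.04 0.00
      vertex 16.28 0.00 0.00
      vertex 0.00 0.00 0.00
    endloop
  endfacet
  facet normal 0.0000 0.0000 -1.0000
    outer loop
      vertex 0.00 18.04 0.00
      vertex 16.28 18.04 0.00
      vertex 0.00 0.00 0.00
    endloop
  endfacet
  facet normal 0.0000 -1.0000 0.0000
    outer loop
      vertex 0.00 0.00 0.00
      vertex 16.28 0.00 0.00
      vertex 16.28 0.00 19.56
    endloop
  endfacet
  facet normal 0.0000 -1.0000 0.0000
    outer loop
      vertex 0.00 0.00 0.00
      vertex 16.28 0.00 19.56
      vertex 0.00 0.00 19.56
    endloop
  endfacet
  facet normal 0.0000 0.7351 0.6780
    outer loop
      vertex 0.00 0.00 19.56
      vertex 16.28 0.00 19.56
      vertex 16.28 18.04 0.00
    endloop
  endfacet
  facet normal 0.0000 0.7351 0.6780
    outer loop
      vertex 0.00 0.00 19.56
      vertex 16.28 18.04 0.00
      vertex 0.00 18.04 0.00
    endloop
  endfacet
  facet normal -1.0000 0.0000 0.0000
    outer loop
      vertex 0.00 0.00 19.56
      vertex 0.00 18.04 0.00
      vertex 0.00 0.00 0.00
    endloop
  endfacet
  facet normal 1.0000 0.0000 0.0000
    outer loop
      vertex 16.28 0.00 0.00
      vertex 16.28 18.04 0.00
      vertex 16.28 0.00 19.56
    endloop
  endfacet
endsolid part

The G0 Z moves step by Δz≈2.44 mm. The G1 loops shrink linearly with z, so the solid tapers from its base footprint up to z≈19.6. Closing with a flat bottom cap and the tapered top and triangulating gives 8 facets — a wedge (ramp): 16.3 × 18 mm base, rising to 19.6 mm along the y=0 edge and sloping linearly to z=0 at y=18.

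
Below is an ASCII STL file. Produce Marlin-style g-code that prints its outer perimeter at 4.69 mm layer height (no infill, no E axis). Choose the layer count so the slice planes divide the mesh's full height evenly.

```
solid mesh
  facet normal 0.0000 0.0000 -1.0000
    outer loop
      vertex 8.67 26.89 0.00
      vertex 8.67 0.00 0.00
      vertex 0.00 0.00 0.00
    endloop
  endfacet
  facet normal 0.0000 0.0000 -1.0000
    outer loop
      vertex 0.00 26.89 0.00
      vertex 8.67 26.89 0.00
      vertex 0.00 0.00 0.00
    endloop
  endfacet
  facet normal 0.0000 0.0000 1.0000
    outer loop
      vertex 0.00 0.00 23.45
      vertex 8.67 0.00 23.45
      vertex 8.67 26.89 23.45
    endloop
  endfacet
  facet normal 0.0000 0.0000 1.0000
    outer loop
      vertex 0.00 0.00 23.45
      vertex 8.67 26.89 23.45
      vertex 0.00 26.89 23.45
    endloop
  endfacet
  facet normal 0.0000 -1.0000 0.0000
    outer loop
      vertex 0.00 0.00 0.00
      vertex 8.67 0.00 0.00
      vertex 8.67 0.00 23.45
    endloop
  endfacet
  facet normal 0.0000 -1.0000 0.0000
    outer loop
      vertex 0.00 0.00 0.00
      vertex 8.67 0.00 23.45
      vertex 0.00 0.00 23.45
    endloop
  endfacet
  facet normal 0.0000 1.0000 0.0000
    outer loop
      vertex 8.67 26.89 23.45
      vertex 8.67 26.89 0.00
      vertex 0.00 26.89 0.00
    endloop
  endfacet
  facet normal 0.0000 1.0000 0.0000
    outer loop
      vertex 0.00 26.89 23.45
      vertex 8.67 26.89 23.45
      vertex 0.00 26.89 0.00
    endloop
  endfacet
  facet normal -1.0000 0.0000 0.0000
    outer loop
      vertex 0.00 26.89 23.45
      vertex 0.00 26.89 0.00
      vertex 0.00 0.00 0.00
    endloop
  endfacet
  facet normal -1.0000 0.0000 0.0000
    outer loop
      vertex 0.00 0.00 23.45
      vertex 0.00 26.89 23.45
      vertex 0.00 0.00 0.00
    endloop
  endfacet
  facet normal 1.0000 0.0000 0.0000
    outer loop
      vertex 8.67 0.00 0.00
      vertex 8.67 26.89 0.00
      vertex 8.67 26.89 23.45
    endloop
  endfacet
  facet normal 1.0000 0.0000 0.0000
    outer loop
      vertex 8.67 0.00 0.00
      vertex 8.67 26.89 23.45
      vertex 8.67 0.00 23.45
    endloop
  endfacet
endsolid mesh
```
; perimeter-only toolpath
G21 ; units = mm
G90 ; absolute positioning
G28 ; home
; layer 1
G0 Z4.69
G0 X0.00 Y0.00
G1 X8.67 Y0.00
G1 X8.67 Y26.89
G1 X0.00 Y26.89
G1 X0.00 Y0.00
; layer 2
G0 Z9.38
G0 X0.00 Y0.00
G1 X8.67 Y0.00
G1 X8.67 Y26.89
G1 X0.00 Y26.89
G1 X0.00 Y0.00
; layer 3
G0 Z14.07
G0 X0.00 Y0.00
G1 X8.67 Y0.00
G1 X8.67 Y26.89
G1 X0.00 Y26.89
G1 X0.00 Y0.00
; layer 4
G0 Z18.76
G0 X0.00 Y0.00
G1 X8.67 Y0.00
G1 X8.67 Y26.89
G1 X0.00 Y26.89
G1 X0.00 Y0.00
; layer 5
G0 Z23.45
G0 X0.00 Y0.00
G1 X8.67 Y0.00
G1 X8.67 Y26.89
G1 X0.00 Y26.89
G1 X0.00 Y0.00
M2 ; end

The solid is a rectangular box, roughly 8.67 × 26.9 mm footprint and 23.4 mm tall. Slicing at Δz = 4.69 mm — 5 equal slices spanning the solid's height, so layer i sits at z = i·h/5 — gives 5 non-empty perimeters. Each is a 4-segment closed polygon; G0 lifts to the layer z and rapids to the start vertex, then G1 traces the edges.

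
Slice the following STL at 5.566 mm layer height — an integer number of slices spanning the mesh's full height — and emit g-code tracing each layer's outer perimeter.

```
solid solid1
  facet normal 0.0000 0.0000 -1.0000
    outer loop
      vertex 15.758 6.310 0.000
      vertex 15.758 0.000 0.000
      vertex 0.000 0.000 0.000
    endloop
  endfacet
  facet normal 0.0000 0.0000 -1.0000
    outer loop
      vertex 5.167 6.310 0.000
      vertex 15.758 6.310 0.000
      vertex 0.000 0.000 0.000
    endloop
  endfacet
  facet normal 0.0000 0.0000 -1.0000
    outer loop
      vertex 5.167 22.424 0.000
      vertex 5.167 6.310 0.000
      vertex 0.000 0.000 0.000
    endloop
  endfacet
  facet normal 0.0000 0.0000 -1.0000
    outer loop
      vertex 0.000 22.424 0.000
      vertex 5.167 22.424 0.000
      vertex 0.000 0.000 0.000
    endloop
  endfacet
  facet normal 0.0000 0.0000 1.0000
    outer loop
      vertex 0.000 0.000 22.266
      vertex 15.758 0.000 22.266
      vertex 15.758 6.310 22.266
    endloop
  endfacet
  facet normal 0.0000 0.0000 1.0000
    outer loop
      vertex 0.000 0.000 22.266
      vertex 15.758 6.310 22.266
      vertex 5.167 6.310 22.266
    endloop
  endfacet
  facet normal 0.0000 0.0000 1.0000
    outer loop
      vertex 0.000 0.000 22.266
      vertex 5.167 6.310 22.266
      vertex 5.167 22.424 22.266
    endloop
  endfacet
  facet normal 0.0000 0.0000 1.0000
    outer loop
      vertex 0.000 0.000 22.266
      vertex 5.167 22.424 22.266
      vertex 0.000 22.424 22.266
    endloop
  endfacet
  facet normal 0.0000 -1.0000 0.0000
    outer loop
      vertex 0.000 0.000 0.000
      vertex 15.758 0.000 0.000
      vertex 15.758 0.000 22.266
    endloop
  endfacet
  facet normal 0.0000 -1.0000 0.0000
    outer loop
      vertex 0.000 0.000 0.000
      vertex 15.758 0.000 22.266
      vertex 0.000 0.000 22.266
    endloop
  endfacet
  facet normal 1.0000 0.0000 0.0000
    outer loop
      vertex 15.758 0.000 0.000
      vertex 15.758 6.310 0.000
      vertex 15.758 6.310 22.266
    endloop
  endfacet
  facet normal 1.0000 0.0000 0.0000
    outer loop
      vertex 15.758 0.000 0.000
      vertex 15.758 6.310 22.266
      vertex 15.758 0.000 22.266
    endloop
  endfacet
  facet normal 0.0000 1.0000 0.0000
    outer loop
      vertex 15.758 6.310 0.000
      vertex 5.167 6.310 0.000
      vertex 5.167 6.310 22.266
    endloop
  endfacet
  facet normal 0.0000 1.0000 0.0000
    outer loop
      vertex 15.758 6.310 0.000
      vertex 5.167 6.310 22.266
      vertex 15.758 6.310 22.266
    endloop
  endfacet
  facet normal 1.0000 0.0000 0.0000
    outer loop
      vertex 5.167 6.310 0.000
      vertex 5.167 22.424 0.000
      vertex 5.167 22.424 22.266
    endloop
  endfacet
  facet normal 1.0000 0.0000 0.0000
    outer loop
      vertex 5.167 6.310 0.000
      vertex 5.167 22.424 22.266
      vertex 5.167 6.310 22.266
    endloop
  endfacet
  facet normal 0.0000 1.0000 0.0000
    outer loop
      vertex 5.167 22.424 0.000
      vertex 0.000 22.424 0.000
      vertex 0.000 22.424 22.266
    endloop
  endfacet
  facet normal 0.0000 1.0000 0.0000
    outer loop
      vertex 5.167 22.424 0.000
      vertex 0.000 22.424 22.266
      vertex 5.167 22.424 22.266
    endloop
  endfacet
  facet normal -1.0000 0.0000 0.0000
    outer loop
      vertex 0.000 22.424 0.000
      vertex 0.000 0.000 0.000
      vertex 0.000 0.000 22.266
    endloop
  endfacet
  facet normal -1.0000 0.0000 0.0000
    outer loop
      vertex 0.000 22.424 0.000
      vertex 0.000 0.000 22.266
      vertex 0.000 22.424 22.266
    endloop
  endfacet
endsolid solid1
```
; perimeter-only toolpath
G21 ; units = mm
G90 ; absolute positioning
G28 ; home
; layer 1
G0 Z5.566
G0 X0.000 Y0.000
G1 X15.758 Y0.000
G1 X15.758 Y6.310
G1 X5.167 Y6.310
G1 X5.167 Y22.424
G1 X0.000 Y22.424
G1 X0.000 Y0.000
; layer 2
G0 Z11.133
G0 X0.000 Y0.000
G1 X15.758 Y0.000
G1 X15.758 Y6.310
G1 X5.167 Y6.310
G1 X5.167 Y22.424
G1 X0.000 Y22.424
G1 X0.000 Y0.000
; layer 3
G0 Z16.700
G0 X0.000 Y0.000
G1 X15.758 Y0.000
G1 X15.758 Y6.310
G1 X5.167 Y6.310
G1 X5.167 Y22.424
G1 X0.000 Y22.424
G1 X0.000 Y0.000
; layer 4
G0 Z22.266
G0 X0.000 Y0.000
G1 X15.758 Y0.000
G1 X15.758 Y6.310
G1 X5.167 Y6.310
G1 X5.167 Y22.424
G1 X0.000 Y22.424
G1 X0.000 Y0.000
M2 ; end

The solid is an L-shaped prism: outer 15.8 × 22.4 mm, arm thicknesses ≈ 6.31 mm (horizontal) and 5.17 mm (vertical), extruded 22.3 mm in z. Slicing at Δz = 5.566 mm — 4 equal slices spanning the solid's height, so layer i sits at z = i·h/4 — gives 4 non-empty perimeters. Each is a 6-segment closed polygon; G0 lifts to the layer z and rapids to the start vertex, then G1 traces the edges.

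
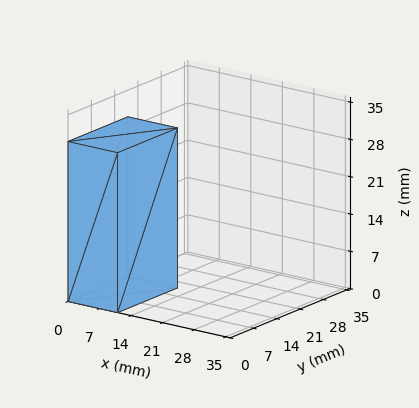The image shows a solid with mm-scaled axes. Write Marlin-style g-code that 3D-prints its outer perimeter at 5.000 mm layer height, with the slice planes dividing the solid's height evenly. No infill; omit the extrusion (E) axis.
Reading the render: the shape is a rectangular box, roughly 11 × 18 mm footprint and 30 mm tall (dimensions read to the nearest mm from the axis ticks). For the g-code, the solid's height is divided into equal slices at the stated Δz and each level perimeter traced with G1 moves after a G0 lift.

; perimeter-only toolpath
G21 ; units = mm
G90 ; absolute positioning
G28 ; home
; layer 1
G0 Z5.000
G0 X0.000 Y0.000
G1 X11.000 Y0.000
G1 X11.000 Y18.000
G1 X0.000 Y18.000
G1 X0.000 Y0.000
; layer 2
G0 Z10.000
G0 X0.000 Y0.000
G1 X11.000 Y0.000
G1 X11.000 Y18.000
G1 X0.000 Y18.000
G1 X0.000 Y0.000
; layer 3
G0 Z15.000
G0 X0.000 Y0.000
G1 X11.000 Y0.000
G1 X11.000 Y18.000
G1 X0.000 Y18.000
G1 X0.000 Y0.000
; layer 4
G0 Z20.000
G0 X0.000 Y0.000
G1 X11.000 Y0.000
G1 X11.000 Y18.000
G1 X0.000 Y18.000
G1 X0.000 Y0.000
; layer 5
G0 Z25.000
G0 X0.000 Y0.000
G1 X11.000 Y0.000
G1 X11.000 Y18.000
G1 X0.000 Y18.000
G1 X0.000 Y0.000
; layer 6
G0 Z30.000
G0 X0.000 Y0.000
G1 X11.000 Y0.000
G1 X11.000 Y18.000
G1 X0.000 Y18.000
G1 X0.000 Y0.000
M2 ; end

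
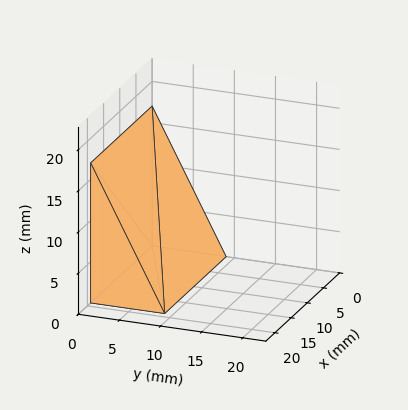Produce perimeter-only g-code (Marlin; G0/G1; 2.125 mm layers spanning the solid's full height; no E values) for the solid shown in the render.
Reading the render: the shape is a wedge (ramp): 19 × 9 mm base, rising to 17 mm along the y=0 edge and sloping linearly to z=0 at y=9 (dimensions read to the nearest mm from the axis ticks). For the g-code, the solid's height is divided into equal slices at the stated Δz and each level perimeter traced with G1 moves after a G0 lift.

; perimeter-only toolpath
G21 ; units = mm
G90 ; absolute positioning
G28 ; home
; layer 1
G0 Z2.125
G0 X0.000 Y0.000
G1 X19.000 Y0.000
G1 X19.000 Y7.875
G1 X0.000 Y7.875
G1 X0.000 Y0.000
; layer 2
G0 Z4.250
G0 X0.000 Y0.000
G1 X19.000 Y0.000
G1 X19.000 Y6.750
G1 X0.000 Y6.750
G1 X0.000 Y0.000
; layer 3
G0 Z6.375
G0 X0.000 Y0.000
G1 X19.000 Y0.000
G1 X19.000 Y5.625
G1 X0.000 Y5.625
G1 X0.000 Y0.000
; layer 4
G0 Z8.500
G0 X0.000 Y0.000
G1 X19.000 Y0.000
G1 X19.000 Y4.500
G1 X0.000 Y4.500
G1 X0.000 Y0.000
; layer 5
G0 Z10.625
G0 X0.000 Y0.000
G1 X19.000 Y0.000
G1 X19.000 Y3.375
G1 X0.000 Y3.375
G1 X0.000 Y0.000
; layer 6
G0 Z12.750
G0 X0.000 Y0.000
G1 X19.000 Y0.000
G1 X19.000 Y2.250
G1 X0.000 Y2.250
G1 X0.000 Y0.000
; layer 7
G0 Z14.875
G0 X0.000 Y0.000
G1 X19.000 Y0.000
G1 X19.000 Y1.125
G1 X0.000 Y1.125
G1 X0.000 Y0.000
M2 ; end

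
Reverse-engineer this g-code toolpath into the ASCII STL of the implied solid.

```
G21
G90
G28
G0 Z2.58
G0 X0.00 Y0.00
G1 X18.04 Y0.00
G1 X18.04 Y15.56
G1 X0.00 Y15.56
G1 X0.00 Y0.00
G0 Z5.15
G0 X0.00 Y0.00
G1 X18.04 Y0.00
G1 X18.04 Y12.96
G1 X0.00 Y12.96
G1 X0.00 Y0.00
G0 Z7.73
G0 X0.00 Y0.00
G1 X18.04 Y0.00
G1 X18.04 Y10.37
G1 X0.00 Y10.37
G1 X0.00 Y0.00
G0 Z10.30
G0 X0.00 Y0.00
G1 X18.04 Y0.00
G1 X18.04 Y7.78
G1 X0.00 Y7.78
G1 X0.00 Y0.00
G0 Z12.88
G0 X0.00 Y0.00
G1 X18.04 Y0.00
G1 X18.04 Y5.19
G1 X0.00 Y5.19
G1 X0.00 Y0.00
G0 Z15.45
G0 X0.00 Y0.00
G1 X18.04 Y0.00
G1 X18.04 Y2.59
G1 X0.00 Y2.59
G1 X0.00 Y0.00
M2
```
solid part
  facet normal 0.0000 0.0000 -1.0000
    outer loop
      vertex 18.04 18.15 0.00
      vertex 18.04 0.00 0.00
      vertex 0.00 0.00 0.00
    endloop
  endfacet
  facet normal 0.0000 0.0000 -1.0000
    outer loop
      vertex 0.00 18.15 0.00
      vertex 18.04 18.15 0.00
      vertex 0.00 0.00 0.00
    endloop
  endfacet
  facet normal 0.0000 -1.0000 0.0000
    outer loop
      vertex 0.00 0.00 0.00
      vertex 18.04 0.00 0.00
      vertex 18.04 0.00 18.03
    endloop
  endfacet
  facet normal 0.0000 -1.0000 0.0000
    outer loop
      vertex 0.00 0.00 0.00
      vertex 18.04 0.00 18.03
      vertex 0.00 0.00 18.03
    endloop
  endfacet
  facet normal 0.0000 0.7048 0.7094
    outer loop
      vertex 0.00 0.00 18.03
      vertex 18.04 0.00 18.03
      vertex 18.04 18.15 0.00
    endloop
  endfacet
  facet normal 0.0000 0.7048 0.7094
    outer loop
      vertex 0.00 0.00 18.03
      vertex 18.04 18.15 0.00
      vertex 0.00 18.15 0.00
    endloop
  endfacet
  facet normal -1.0000 0.0000 0.0000
    outer loop
      vertex 0.00 0.00 18.03
      vertex 0.00 18.15 0.00
      vertex 0.00 0.00 0.00
    endloop
  endfacet
  facet normal 1.0000 0.0000 0.0000
    outer loop
      vertex 18.04 0.00 0.00
      vertex 18.04 18.15 0.00
      vertex 18.04 0.00 18.03
    endloop
  endfacet
endsolid part

The G0 Z moves step by Δz≈2.58 mm. The G1 loops shrink linearly with z, so the solid tapers from its base footprint up to z≈18. Closing with a flat bottom cap and the tapered top and triangulating gives 8 facets — a wedge (ramp): 18 × 18.1 mm base, rising to 18 mm along the y=0 edge and sloping linearly to z=0 at y=18.1.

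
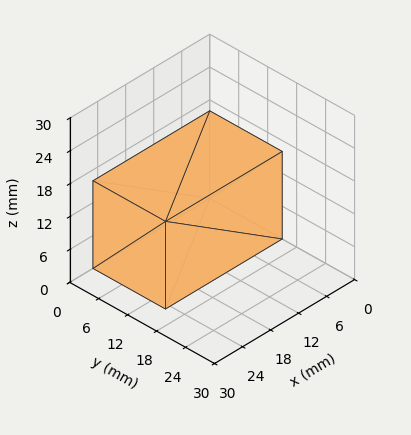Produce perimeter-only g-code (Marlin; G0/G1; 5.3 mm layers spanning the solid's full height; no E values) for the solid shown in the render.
Reading the render: the shape is a rectangular box, roughly 25 × 15 mm footprint and 16 mm tall (dimensions read to the nearest mm from the axis ticks). For the g-code, the solid's height is divided into equal slices at the stated Δz and each level perimeter traced with G1 moves after a G0 lift.

; perimeter-only toolpath
G21 ; units = mm
G90 ; absolute positioning
G28 ; home
; layer 1
G0 Z5.3
G0 X0.0 Y0.0
G1 X25.0 Y0.0
G1 X25.0 Y15.0
G1 X0.0 Y15.0
G1 X0.0 Y0.0
; layer 2
G0 Z10.7
G0 X0.0 Y0.0
G1 X25.0 Y0.0
G1 X25.0 Y15.0
G1 X0.0 Y15.0
G1 X0.0 Y0.0
; layer 3
G0 Z16.0
G0 X0.0 Y0.0
G1 X25.0 Y0.0
G1 X25.0 Y15.0
G1 X0.0 Y15.0
G1 X0.0 Y0.0
M2 ; end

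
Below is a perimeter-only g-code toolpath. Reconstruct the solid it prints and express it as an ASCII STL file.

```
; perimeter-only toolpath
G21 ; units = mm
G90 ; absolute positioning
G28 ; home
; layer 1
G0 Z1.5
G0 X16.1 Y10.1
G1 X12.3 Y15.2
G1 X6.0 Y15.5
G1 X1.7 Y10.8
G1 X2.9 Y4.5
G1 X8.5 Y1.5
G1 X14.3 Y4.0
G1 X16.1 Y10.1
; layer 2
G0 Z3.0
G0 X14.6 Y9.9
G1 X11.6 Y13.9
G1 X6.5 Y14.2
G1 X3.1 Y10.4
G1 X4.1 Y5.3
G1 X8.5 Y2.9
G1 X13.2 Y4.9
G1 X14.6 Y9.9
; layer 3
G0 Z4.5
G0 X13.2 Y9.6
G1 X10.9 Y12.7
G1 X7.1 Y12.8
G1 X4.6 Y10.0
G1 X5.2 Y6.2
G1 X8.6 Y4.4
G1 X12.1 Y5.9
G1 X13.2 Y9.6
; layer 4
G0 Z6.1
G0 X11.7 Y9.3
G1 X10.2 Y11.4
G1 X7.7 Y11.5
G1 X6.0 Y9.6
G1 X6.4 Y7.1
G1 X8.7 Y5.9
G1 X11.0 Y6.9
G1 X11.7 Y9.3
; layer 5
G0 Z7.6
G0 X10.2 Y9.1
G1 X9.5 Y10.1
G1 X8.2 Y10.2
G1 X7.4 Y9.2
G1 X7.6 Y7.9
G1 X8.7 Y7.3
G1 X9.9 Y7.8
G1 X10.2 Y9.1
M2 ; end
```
solid part
  facet normal 0.0000 0.0000 -1.0000
    outer loop
      vertex 5.4 16.9 0.0
      vertex 13.0 16.5 0.0
      vertex 17.5 10.4 0.0
    endloop
  endfacet
  facet normal 0.0000 0.0000 -1.0000
    outer loop
      vertex 0.3 11.2 0.0
      vertex 5.4 16.9 0.0
      vertex 17.5 10.4 0.0
    endloop
  endfacet
  facet normal 0.0000 0.0000 -1.0000
    outer loop
      vertex 1.7 3.6 0.0
      vertex 0.3 11.2 0.0
      vertex 17.5 10.4 0.0
    endloop
  endfacet
  facet normal 0.0000 0.0000 -1.0000
    outer loop
      vertex 8.4 0.0 0.0
      vertex 1.7 3.6 0.0
      vertex 17.5 10.4 0.0
    endloop
  endfacet
  facet normal 0.0000 0.0000 -1.0000
    outer loop
      vertex 15.4 3.0 0.0
      vertex 8.4 0.0 0.0
      vertex 17.5 10.4 0.0
    endloop
  endfacet
  facet normal 0.6060 0.4470 0.6580
    outer loop
      vertex 17.5 10.4 0.0
      vertex 13.0 16.5 0.0
      vertex 8.8 8.8 9.1
    endloop
  endfacet
  facet normal 0.0397 0.7537 0.6560
    outer loop
      vertex 13.0 16.5 0.0
      vertex 5.4 16.9 0.0
      vertex 8.8 8.8 9.1
    endloop
  endfacet
  facet normal -0.5617 0.5026 0.6572
    outer loop
      vertex 5.4 16.9 0.0
      vertex 0.3 11.2 0.0
      vertex 8.8 8.8 9.1
    endloop
  endfacet
  facet normal -0.7417 -0.1366 0.6567
    outer loop
      vertex 0.3 11.2 0.0
      vertex 1.7 3.6 0.0
      vertex 8.8 8.8 9.1
    endloop
  endfacet
  facet normal -0.3566 -0.6637 0.6575
    outer loop
      vertex 1.7 3.6 0.0
      vertex 8.4 0.0 0.0
      vertex 8.8 8.8 9.1
    endloop
  endfacet
  facet normal 0.2970 -0.6929 0.6570
    outer loop
      vertex 8.4 0.0 0.0
      vertex 15.4 3.0 0.0
      vertex 8.8 8.8 9.1
    endloop
  endfacet
  facet normal 0.7252 -0.2058 0.6571
    outer loop
      vertex 15.4 3.0 0.0
      vertex 17.5 10.4 0.0
      vertex 8.8 8.8 9.1
    endloop
  endfacet
endsolid part

The G0 Z moves step by Δz≈1.5 mm. The G1 loops shrink linearly with z, so the solid tapers from its base footprint up to z≈9.1. Closing with a flat bottom cap and the tapered top and triangulating gives 12 facets — a regular 7-sided pyramid, base circumscribed radius ≈ 8.8 mm, apex at z ≈ 9.1 mm.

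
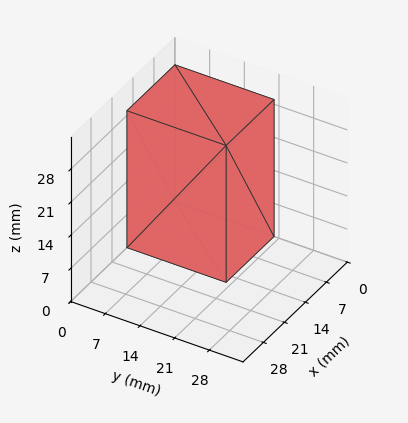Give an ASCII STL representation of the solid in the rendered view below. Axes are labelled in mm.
Reading the render: the shape is a rectangular box, roughly 16 × 20 mm footprint and 29 mm tall (dimensions read to the nearest mm from the axis ticks). For the STL, each face is triangulated and given an outward normal.

solid part
  facet normal 0.0000 0.0000 -1.0000
    outer loop
      vertex 16.000 20.000 0.000
      vertex 16.000 0.000 0.000
      vertex 0.000 0.000 0.000
    endloop
  endfacet
  facet normal 0.0000 0.0000 -1.0000
    outer loop
      vertex 0.000 20.000 0.000
      vertex 16.000 20.000 0.000
      vertex 0.000 0.000 0.000
    endloop
  endfacet
  facet normal 0.0000 0.0000 1.0000
    outer loop
      vertex 0.000 0.000 29.000
      vertex 16.000 0.000 29.000
      vertex 16.000 20.000 29.000
    endloop
  endfacet
  facet normal 0.0000 0.0000 1.0000
    outer loop
      vertex 0.000 0.000 29.000
      vertex 16.000 20.000 29.000
      vertex 0.000 20.000 29.000
    endloop
  endfacet
  facet normal 0.0000 -1.0000 0.0000
    outer loop
      vertex 0.000 0.000 0.000
      vertex 16.000 0.000 0.000
      vertex 16.000 0.000 29.000
    endloop
  endfacet
  facet normal 0.0000 -1.0000 0.0000
    outer loop
      vertex 0.000 0.000 0.000
      vertex 16.000 0.000 29.000
      vertex 0.000 0.000 29.000
    endloop
  endfacet
  facet normal 0.0000 1.0000 0.0000
    outer loop
      vertex 16.000 20.000 29.000
      vertex 16.000 20.000 0.000
      vertex 0.000 20.000 0.000
    endloop
  endfacet
  facet normal 0.0000 1.0000 0.0000
    outer loop
      vertex 0.000 20.000 29.000
      vertex 16.000 20.000 29.000
      vertex 0.000 20.000 0.000
    endloop
  endfacet
  facet normal -1.0000 0.0000 0.0000
    outer loop
      vertex 0.000 20.000 29.000
      vertex 0.000 20.000 0.000
      vertex 0.000 0.000 0.000
    endloop
  endfacet
  facet normal -1.0000 0.0000 0.0000
    outer loop
      vertex 0.000 0.000 29.000
      vertex 0.000 20.000 29.000
      vertex 0.000 0.000 0.000
    endloop
  endfacet
  facet normal 1.0000 0.0000 0.0000
    outer loop
      vertex 16.000 0.000 0.000
      vertex 16.000 20.000 0.000
      vertex 16.000 20.000 29.000
    endloop
  endfacet
  facet normal 1.0000 0.0000 0.0000
    outer loop
      vertex 16.000 0.000 0.000
      vertex 16.000 20.000 29.000
      vertex 16.000 0.000 29.000
    endloop
  endfacet
endsolid part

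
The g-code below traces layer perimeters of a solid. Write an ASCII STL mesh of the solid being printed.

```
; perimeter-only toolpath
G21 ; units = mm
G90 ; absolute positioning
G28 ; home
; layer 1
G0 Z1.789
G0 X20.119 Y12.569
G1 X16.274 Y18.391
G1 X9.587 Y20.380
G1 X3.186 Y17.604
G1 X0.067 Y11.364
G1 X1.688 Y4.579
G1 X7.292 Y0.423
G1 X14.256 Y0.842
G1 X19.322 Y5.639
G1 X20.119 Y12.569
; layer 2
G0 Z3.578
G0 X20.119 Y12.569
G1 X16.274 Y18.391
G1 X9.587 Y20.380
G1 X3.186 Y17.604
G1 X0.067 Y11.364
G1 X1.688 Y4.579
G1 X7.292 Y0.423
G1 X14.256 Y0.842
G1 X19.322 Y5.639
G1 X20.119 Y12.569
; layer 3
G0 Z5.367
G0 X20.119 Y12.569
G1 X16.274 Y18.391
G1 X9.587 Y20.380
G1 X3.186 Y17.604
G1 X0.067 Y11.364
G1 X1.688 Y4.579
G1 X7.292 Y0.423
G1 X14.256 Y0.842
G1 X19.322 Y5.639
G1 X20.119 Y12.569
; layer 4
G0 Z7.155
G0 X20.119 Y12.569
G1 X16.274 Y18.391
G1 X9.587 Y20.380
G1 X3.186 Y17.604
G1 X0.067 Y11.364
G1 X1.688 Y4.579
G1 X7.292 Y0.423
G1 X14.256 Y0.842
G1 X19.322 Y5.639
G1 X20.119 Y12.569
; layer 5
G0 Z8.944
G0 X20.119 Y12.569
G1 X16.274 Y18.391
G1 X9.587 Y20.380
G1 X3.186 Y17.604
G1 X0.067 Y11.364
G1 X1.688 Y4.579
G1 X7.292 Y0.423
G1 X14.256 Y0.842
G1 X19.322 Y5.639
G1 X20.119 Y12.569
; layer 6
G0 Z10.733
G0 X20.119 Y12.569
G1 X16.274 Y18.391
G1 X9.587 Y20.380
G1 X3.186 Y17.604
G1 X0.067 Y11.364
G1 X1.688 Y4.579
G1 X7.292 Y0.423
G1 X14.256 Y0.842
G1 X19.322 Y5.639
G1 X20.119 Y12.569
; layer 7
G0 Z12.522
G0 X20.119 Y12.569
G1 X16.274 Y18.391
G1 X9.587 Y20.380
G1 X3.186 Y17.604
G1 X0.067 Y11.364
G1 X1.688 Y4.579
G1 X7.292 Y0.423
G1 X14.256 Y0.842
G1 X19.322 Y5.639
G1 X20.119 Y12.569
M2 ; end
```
solid part
  facet normal 0.0000 0.0000 -1.0000
    outer loop
      vertex 9.587 20.380 0.000
      vertex 16.274 18.391 0.000
      vertex 20.119 12.569 0.000
    endloop
  endfacet
  facet normal 0.0000 0.0000 -1.0000
    outer loop
      vertex 3.186 17.604 0.000
      vertex 9.587 20.380 0.000
      vertex 20.119 12.569 0.000
    endloop
  endfacet
  facet normal 0.0000 0.0000 -1.0000
    outer loop
      vertex 0.067 11.364 0.000
      vertex 3.186 17.604 0.000
      vertex 20.119 12.569 0.000
    endloop
  endfacet
  facet normal 0.0000 0.0000 -1.0000
    outer loop
      vertex 1.688 4.579 0.000
      vertex 0.067 11.364 0.000
      vertex 20.119 12.569 0.000
    endloop
  endfacet
  facet normal 0.0000 0.0000 -1.0000
    outer loop
      vertex 7.292 0.423 0.000
      vertex 1.688 4.579 0.000
      vertex 20.119 12.569 0.000
    endloop
  endfacet
  facet normal 0.0000 0.0000 -1.0000
    outer loop
      vertex 14.256 0.842 0.000
      vertex 7.292 0.423 0.000
      vertex 20.119 12.569 0.000
    endloop
  endfacet
  facet normal 0.0000 0.0000 -1.0000
    outer loop
      vertex 19.322 5.639 0.000
      vertex 14.256 0.842 0.000
      vertex 20.119 12.569 0.000
    endloop
  endfacet
  facet normal 0.0000 0.0000 1.0000
    outer loop
      vertex 20.119 12.569 12.522
      vertex 16.274 18.391 12.522
      vertex 9.587 20.380 12.522
    endloop
  endfacet
  facet normal 0.0000 0.0000 1.0000
    outer loop
      vertex 20.119 12.569 12.522
      vertex 9.587 20.380 12.522
      vertex 3.186 17.604 12.522
    endloop
  endfacet
  facet normal 0.0000 0.0000 1.0000
    outer loop
      vertex 20.119 12.569 12.522
      vertex 3.186 17.604 12.522
      vertex 0.067 11.364 12.522
    endloop
  endfacet
  facet normal 0.0000 0.0000 1.0000
    outer loop
      vertex 20.119 12.569 12.522
      vertex 0.067 11.364 12.522
      vertex 1.688 4.579 12.522
    endloop
  endfacet
  facet normal 0.0000 0.0000 1.0000
    outer loop
      vertex 20.119 12.569 12.522
      vertex 1.688 4.579 12.522
      vertex 7.292 0.423 12.522
    endloop
  endfacet
  facet normal 0.0000 0.0000 1.0000
    outer loop
      vertex 20.119 12.569 12.522
      vertex 7.292 0.423 12.522
      vertex 14.256 0.842 12.522
    endloop
  endfacet
  facet normal 0.0000 0.0000 1.0000
    outer loop
      vertex 20.119 12.569 12.522
      vertex 14.256 0.842 12.522
      vertex 19.322 5.639 12.522
    endloop
  endfacet
  facet normal 0.8344 0.5511 0.0000
    outer loop
      vertex 20.119 12.569 0.000
      vertex 16.274 18.391 0.000
      vertex 16.274 18.391 12.522
    endloop
  endfacet
  facet normal 0.8344 0.5511 0.0000
    outer loop
      vertex 20.119 12.569 0.000
      vertex 16.274 18.391 12.522
      vertex 20.119 12.569 12.522
    endloop
  endfacet
  facet normal 0.2851 0.9585 0.0000
    outer loop
      vertex 16.274 18.391 0.000
      vertex 9.587 20.380 0.000
      vertex 9.587 20.380 12.522
    endloop
  endfacet
  facet normal 0.2851 0.9585 0.0000
    outer loop
      vertex 16.274 18.391 0.000
      vertex 9.587 20.380 12.522
      vertex 16.274 18.391 12.522
    endloop
  endfacet
  facet normal -0.3979 0.9174 0.0000
    outer loop
      vertex 9.587 20.380 0.000
      vertex 3.186 17.604 0.000
      vertex 3.186 17.604 12.522
    endloop
  endfacet
  facet normal -0.3979 0.9174 0.0000
    outer loop
      vertex 9.587 20.380 0.000
      vertex 3.186 17.604 12.522
      vertex 9.587 20.380 12.522
    endloop
  endfacet
  facet normal -0.8945 0.4471 0.0000
    outer loop
      vertex 3.186 17.604 0.000
      vertex 0.067 11.364 0.000
      vertex 0.067 11.364 12.522
    endloop
  endfacet
  facet normal -0.8945 0.4471 0.0000
    outer loop
      vertex 3.186 17.604 0.000
      vertex 0.067 11.364 12.522
      vertex 3.186 17.604 12.522
    endloop
  endfacet
  facet normal -0.9726 -0.2324 0.0000
    outer loop
      vertex 0.067 11.364 0.000
      vertex 1.688 4.579 0.000
      vertex 1.688 4.579 12.522
    endloop
  endfacet
  facet normal -0.9726 -0.2324 0.0000
    outer loop
      vertex 0.067 11.364 0.000
      vertex 1.688 4.579 12.522
      vertex 0.067 11.364 12.522
    endloop
  endfacet
  facet normal -0.5957 -0.8032 0.0000
    outer loop
      vertex 1.688 4.579 0.000
      vertex 7.292 0.423 0.000
      vertex 7.292 0.423 12.522
    endloop
  endfacet
  facet normal -0.5957 -0.8032 0.0000
    outer loop
      vertex 1.688 4.579 0.000
      vertex 7.292 0.423 12.522
      vertex 1.688 4.579 12.522
    endloop
  endfacet
  facet normal 0.0601 -0.9982 0.0000
    outer loop
      vertex 7.292 0.423 0.000
      vertex 14.256 0.842 0.000
      vertex 14.256 0.842 12.522
    endloop
  endfacet
  facet normal 0.0601 -0.9982 0.0000
    outer loop
      vertex 7.292 0.423 0.000
      vertex 14.256 0.842 12.522
      vertex 7.292 0.423 12.522
    endloop
  endfacet
  facet normal 0.6876 -0.7261 0.0000
    outer loop
      vertex 14.256 0.842 0.000
      vertex 19.322 5.639 0.000
      vertex 19.322 5.639 12.522
    endloop
  endfacet
  facet normal 0.6876 -0.7261 0.0000
    outer loop
      vertex 14.256 0.842 0.000
      vertex 19.322 5.639 12.522
      vertex 14.256 0.842 12.522
    endloop
  endfacet
  facet normal 0.9935 -0.1143 0.0000
    outer loop
      vertex 19.322 5.639 0.000
      vertex 20.119 12.569 0.000
      vertex 20.119 12.569 12.522
    endloop
  endfacet
  facet normal 0.9935 -0.1143 0.0000
    outer loop
      vertex 19.322 5.639 0.000
      vertex 20.119 12.569 12.522
      vertex 19.322 5.639 12.522
    endloop
  endfacet
endsolid part

The G0 Z moves step by Δz≈1.789 mm. Every layer's G1 loop is the same polygon, so the solid is a straight extrusion of it from z=0 to z≈12.5. Closing with flat bottom and top caps and triangulating gives 32 facets — a regular 9-sided prism (a cylinder approximated with 9 flat sides), circumscribed radius ≈ 10.2 mm, height ≈ 12.5 mm.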